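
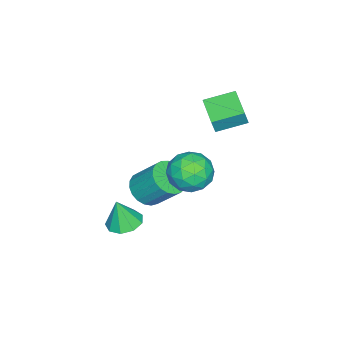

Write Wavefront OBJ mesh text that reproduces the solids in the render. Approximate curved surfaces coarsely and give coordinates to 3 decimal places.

v 0.8 -3.722 -3.426
v 1.457 -3.151 -3.958
v 1.516 -1.866 -2.506
v 0.86 -2.438 -1.974
v 1.083 -2.994 -4.082
v 1.142 -1.709 -2.63
v 0.66 -2.963 -4.092
v 0.719 -1.678 -2.64
v 0.261 -3.063 -3.987
v 0.321 -1.778 -2.535
v -0.044 -3.277 -3.785
v 0.015 -1.992 -2.333
v -0.204 -3.568 -3.521
v -0.144 -2.283 -2.069
v -0.189 -3.886 -3.241
v -0.13 -2.601 -1.788
v -0.004 -4.175 -2.992
v 0.056 -2.891 -1.54
v 0.32 -4.387 -2.819
v 0.38 -3.102 -1.366
v 0.728 -4.483 -2.75
v 0.787 -3.198 -1.298
v 1.147 -4.448 -2.799
v 1.207 -3.163 -1.346
v 1.507 -4.287 -2.956
v 1.567 -3.002 -1.503
v 1.745 -4.029 -3.194
v 1.805 -2.744 -1.742
v 1.819 -3.718 -3.472
v 1.879 -2.433 -2.02
v 1.717 -3.407 -3.743
v 1.777 -2.122 -2.29
v 3.454 -3.606 -3.674
v 4.358 -3.356 -3.736
v 3.646 -3.914 -2.106
v 3.997 -2.844 -3.591
v 3.382 -2.688 -3.485
v 2.801 -2.962 -3.468
v 2.525 -3.537 -3.547
v 2.683 -4.145 -3.685
v 3.202 -4.5 -3.819
v 3.839 -4.437 -3.885
v 4.295 -3.985 -3.852
v 4.201 0.868 2.704
v 5.054 0.184 2.296
v 2.946 -0.064 1.644
v 3.799 -0.748 1.236
v 3.465 -0.835 2.351
v 4.24 -0.258 3.006
v 3.76 0.378 0.934
v 4.535 0.955 1.589
v 4.781 -0.119 1.202
v 4.599 -0.868 2.078
v 3.401 0.988 1.862
v 3.219 0.239 2.738
v 4.737 0.608 2.593
v 3.263 -0.488 1.347
v 3.066 -0.539 2.003
v 3.567 -0.941 1.763
v 4.259 0.348 3.01
v 4.761 -0.054 2.77
v 3.826 -0.653 2.803
v 3.239 0.174 1.17
v 3.741 -0.228 0.93
v 4.433 1.061 2.177
v 4.934 0.659 1.937
v 4.174 0.773 1.137
v 5.079 0.028 1.71
v 4.341 -0.52 1.087
v 4.318 0.142 0.91
v 4.774 0.481 1.295
v 4.971 -0.413 2.225
v 4.234 -0.961 1.602
v 4.037 -1.011 2.257
v 4.493 -0.673 2.642
v 4.811 -0.591 1.582
v 3.766 1.081 2.338
v 3.029 0.533 1.715
v 3.507 0.793 1.298
v 3.963 1.131 1.683
v 3.659 0.64 2.853
v 2.921 0.092 2.23
v 3.226 -0.361 2.645
v 3.682 -0.022 3.03
v 3.189 0.711 2.358
v -0.628 -1.203 2.438
v -0.3 -1.273 3.358
v -1.545 0.076 2.861
v -1.217 0.006 3.782
v 0.597 -0.206 2.078
v 0.925 -0.276 2.999
v -0.32 1.073 2.502
v 0.008 1.003 3.422
f 2 1 5
f 2 5 3
f 3 5 6
f 3 6 4
f 5 1 7
f 5 7 6
f 6 7 8
f 6 8 4
f 7 1 9
f 7 9 8
f 8 9 10
f 8 10 4
f 9 1 11
f 9 11 10
f 10 11 12
f 10 12 4
f 11 1 13
f 11 13 12
f 12 13 14
f 12 14 4
f 13 1 15
f 13 15 14
f 14 15 16
f 14 16 4
f 15 1 17
f 15 17 16
f 16 17 18
f 16 18 4
f 17 1 19
f 17 19 18
f 18 19 20
f 18 20 4
f 19 1 21
f 19 21 20
f 20 21 22
f 20 22 4
f 21 1 23
f 21 23 22
f 22 23 24
f 22 24 4
f 23 1 25
f 23 25 24
f 24 25 26
f 24 26 4
f 25 1 27
f 25 27 26
f 26 27 28
f 26 28 4
f 27 1 29
f 27 29 28
f 28 29 30
f 28 30 4
f 29 1 31
f 29 31 30
f 30 31 32
f 30 32 4
f 31 1 2
f 31 2 32
f 32 2 3
f 32 3 4
f 34 33 36
f 34 36 35
f 36 33 37
f 36 37 35
f 37 33 38
f 37 38 35
f 38 33 39
f 38 39 35
f 39 33 40
f 39 40 35
f 40 33 41
f 40 41 35
f 41 33 42
f 41 42 35
f 42 33 43
f 42 43 35
f 43 33 34
f 43 34 35
f 44 81 60
f 81 55 84
f 60 84 49
f 81 84 60
f 44 60 56
f 60 49 61
f 56 61 45
f 60 61 56
f 44 56 65
f 56 45 66
f 65 66 51
f 56 66 65
f 44 65 77
f 65 51 80
f 77 80 54
f 65 80 77
f 44 77 81
f 77 54 85
f 81 85 55
f 77 85 81
f 45 61 72
f 61 49 75
f 72 75 53
f 61 75 72
f 49 84 62
f 84 55 83
f 62 83 48
f 84 83 62
f 55 85 82
f 85 54 78
f 82 78 46
f 85 78 82
f 54 80 79
f 80 51 67
f 79 67 50
f 80 67 79
f 51 66 71
f 66 45 68
f 71 68 52
f 66 68 71
f 47 73 59
f 73 53 74
f 59 74 48
f 73 74 59
f 47 59 57
f 59 48 58
f 57 58 46
f 59 58 57
f 47 57 64
f 57 46 63
f 64 63 50
f 57 63 64
f 47 64 69
f 64 50 70
f 69 70 52
f 64 70 69
f 47 69 73
f 69 52 76
f 73 76 53
f 69 76 73
f 48 74 62
f 74 53 75
f 62 75 49
f 74 75 62
f 46 58 82
f 58 48 83
f 82 83 55
f 58 83 82
f 50 63 79
f 63 46 78
f 79 78 54
f 63 78 79
f 52 70 71
f 70 50 67
f 71 67 51
f 70 67 71
f 53 76 72
f 76 52 68
f 72 68 45
f 76 68 72
f 87 89 86
f 90 87 86
f 86 89 88
f 88 90 86
f 87 93 89
f 91 87 90
f 91 93 87
f 89 93 88
f 92 90 88
f 88 93 92
f 92 91 90
f 93 91 92



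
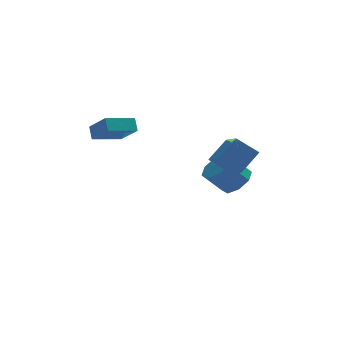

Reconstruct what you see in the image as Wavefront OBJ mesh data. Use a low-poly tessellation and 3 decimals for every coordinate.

v 2.245 -3.178 2.311
v 2.556 -4.707 3.103
v 1.135 -2.944 3.198
v 1.446 -4.473 3.991
v 3.194 -2.467 3.309
v 3.505 -3.996 4.102
v 2.084 -2.233 4.197
v 2.395 -3.762 4.989
v -3.623 0.417 3.871
v -3.721 0.982 4.526
v -4.415 1.556 2.772
v -4.512 2.121 3.426
v -2.088 1.119 3.494
v -2.185 1.684 4.148
v -2.879 2.258 2.394
v -2.977 2.823 3.049
v 3.192 2.191 -0.937
v 3.969 2.118 -0.25
v 2.885 2.016 0.964
v 2.108 2.089 0.277
v 3.749 2.871 -0.382
v 2.666 2.769 0.832
v 3.203 3.226 -0.84
v 2.12 3.124 0.374
v 2.65 2.975 -1.354
v 1.567 2.873 -0.14
v 2.415 2.264 -1.624
v 1.331 2.162 -0.41
v 2.634 1.511 -1.492
v 1.551 1.409 -0.278
v 3.18 1.156 -1.034
v 2.097 1.054 0.18
v 3.733 1.407 -0.52
v 2.65 1.305 0.694
f 2 4 1
f 5 2 1
f 1 4 3
f 3 5 1
f 2 8 4
f 6 2 5
f 6 8 2
f 4 8 3
f 7 5 3
f 3 8 7
f 7 6 5
f 8 6 7
f 10 12 9
f 13 10 9
f 9 12 11
f 11 13 9
f 10 16 12
f 14 10 13
f 14 16 10
f 12 16 11
f 15 13 11
f 11 16 15
f 15 14 13
f 16 14 15
f 18 17 21
f 18 21 19
f 19 21 22
f 19 22 20
f 21 17 23
f 21 23 22
f 22 23 24
f 22 24 20
f 23 17 25
f 23 25 24
f 24 25 26
f 24 26 20
f 25 17 27
f 25 27 26
f 26 27 28
f 26 28 20
f 27 17 29
f 27 29 28
f 28 29 30
f 28 30 20
f 29 17 31
f 29 31 30
f 30 31 32
f 30 32 20
f 31 17 33
f 31 33 32
f 32 33 34
f 32 34 20
f 33 17 18
f 33 18 34
f 34 18 19
f 34 19 20



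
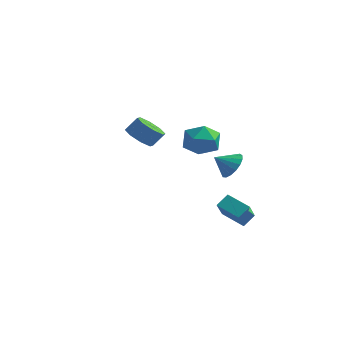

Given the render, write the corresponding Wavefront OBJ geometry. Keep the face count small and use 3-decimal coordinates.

v 3.002 1.967 0.293
v 3.519 1.191 -0.066
v 2.318 1.173 1.027
v 3.771 1.329 0.317
v 3.846 1.613 0.695
v 3.728 1.978 0.981
v 3.443 2.341 1.109
v 3.058 2.619 1.05
v 2.659 2.747 0.818
v 2.339 2.696 0.465
v 2.171 2.479 0.073
v 2.193 2.144 -0.268
v 2.401 1.769 -0.481
v 2.746 1.44 -0.517
v 3.15 1.231 -0.367
v -3.665 1.632 1.001
v -2.706 1.504 0.567
v -2.216 2.06 1.486
v -3.175 2.188 1.919
v -3.06 2.196 0.337
v -2.571 2.752 1.256
v -3.769 2.558 0.496
v -3.279 3.114 1.415
v -4.416 2.378 0.95
v -3.927 2.934 1.869
v -4.624 1.76 1.434
v -4.134 2.316 2.353
v -4.269 1.068 1.664
v -3.78 1.624 2.583
v -3.561 0.706 1.505
v -3.071 1.262 2.424
v -2.913 0.886 1.051
v -2.424 1.442 1.97
v 2.177 1.627 -2.989
v 2.39 2.393 -2.334
v 1.586 2.92 -4.309
v 1.799 3.686 -3.653
v 3.701 1.714 -3.587
v 3.914 2.48 -2.931
v 3.11 3.007 -4.906
v 3.323 3.773 -4.251
v 2.641 -1.591 3.316
v 3.149 -1.051 4.271
v 4.311 -2.549 2.969
v 4.819 -2.009 3.924
v 3.945 -2.829 4.087
v 2.913 -2.237 4.301
v 4.547 -1.363 2.939
v 3.515 -0.771 3.153
v 4.327 -0.911 4.038
v 3.955 -1.817 4.748
v 3.505 -1.783 2.492
v 3.133 -2.689 3.202
f 2 1 4
f 2 4 3
f 4 1 5
f 4 5 3
f 5 1 6
f 5 6 3
f 6 1 7
f 6 7 3
f 7 1 8
f 7 8 3
f 8 1 9
f 8 9 3
f 9 1 10
f 9 10 3
f 10 1 11
f 10 11 3
f 11 1 12
f 11 12 3
f 12 1 13
f 12 13 3
f 13 1 14
f 13 14 3
f 14 1 15
f 14 15 3
f 15 1 2
f 15 2 3
f 17 16 20
f 17 20 18
f 18 20 21
f 18 21 19
f 20 16 22
f 20 22 21
f 21 22 23
f 21 23 19
f 22 16 24
f 22 24 23
f 23 24 25
f 23 25 19
f 24 16 26
f 24 26 25
f 25 26 27
f 25 27 19
f 26 16 28
f 26 28 27
f 27 28 29
f 27 29 19
f 28 16 30
f 28 30 29
f 29 30 31
f 29 31 19
f 30 16 32
f 30 32 31
f 31 32 33
f 31 33 19
f 32 16 17
f 32 17 33
f 33 17 18
f 33 18 19
f 35 37 34
f 38 35 34
f 34 37 36
f 36 38 34
f 35 41 37
f 39 35 38
f 39 41 35
f 37 41 36
f 40 38 36
f 36 41 40
f 40 39 38
f 41 39 40
f 42 53 47
f 42 47 43
f 42 43 49
f 42 49 52
f 42 52 53
f 43 47 51
f 47 53 46
f 53 52 44
f 52 49 48
f 49 43 50
f 45 51 46
f 45 46 44
f 45 44 48
f 45 48 50
f 45 50 51
f 46 51 47
f 44 46 53
f 48 44 52
f 50 48 49
f 51 50 43



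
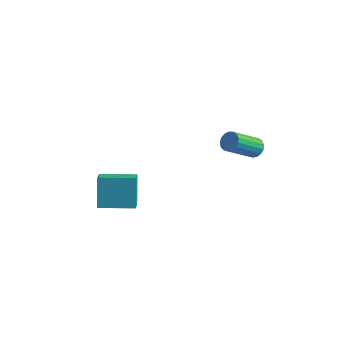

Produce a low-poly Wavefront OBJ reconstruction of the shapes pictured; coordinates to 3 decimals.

v -0.923 -4.503 -3.163
v -1.445 -3.743 -1.365
v -1.533 -3.552 -3.742
v -2.054 -2.791 -1.945
v 0.854 -3.349 -3.135
v 0.333 -2.588 -1.338
v 0.245 -2.397 -3.715
v -0.277 -1.637 -1.917
v 3.557 4.391 -1.765
v 4.181 4.102 -1.816
v 3.527 2.46 -0.506
v 2.903 2.749 -0.455
v 4.208 4.301 -1.554
v 3.554 2.658 -0.244
v 4.085 4.52 -1.34
v 3.431 2.878 -0.03
v 3.841 4.71 -1.223
v 3.187 3.068 0.087
v 3.532 4.827 -1.231
v 2.878 3.185 0.079
v 3.229 4.844 -1.361
v 2.575 3.202 -0.051
v 3.001 4.757 -1.583
v 2.347 3.115 -0.273
v 2.9 4.587 -1.848
v 2.246 2.945 -0.538
v 2.95 4.371 -2.093
v 2.296 2.729 -0.783
v 3.139 4.16 -2.263
v 2.485 2.518 -0.953
v 3.423 4.002 -2.319
v 2.769 2.36 -1.009
v 3.739 3.933 -2.248
v 3.085 2.291 -0.938
v 4.012 3.969 -2.067
v 3.358 2.327 -0.757
f 2 4 1
f 5 2 1
f 1 4 3
f 3 5 1
f 2 8 4
f 6 2 5
f 6 8 2
f 4 8 3
f 7 5 3
f 3 8 7
f 7 6 5
f 8 6 7
f 10 9 13
f 10 13 11
f 11 13 14
f 11 14 12
f 13 9 15
f 13 15 14
f 14 15 16
f 14 16 12
f 15 9 17
f 15 17 16
f 16 17 18
f 16 18 12
f 17 9 19
f 17 19 18
f 18 19 20
f 18 20 12
f 19 9 21
f 19 21 20
f 20 21 22
f 20 22 12
f 21 9 23
f 21 23 22
f 22 23 24
f 22 24 12
f 23 9 25
f 23 25 24
f 24 25 26
f 24 26 12
f 25 9 27
f 25 27 26
f 26 27 28
f 26 28 12
f 27 9 29
f 27 29 28
f 28 29 30
f 28 30 12
f 29 9 31
f 29 31 30
f 30 31 32
f 30 32 12
f 31 9 33
f 31 33 32
f 32 33 34
f 32 34 12
f 33 9 35
f 33 35 34
f 34 35 36
f 34 36 12
f 35 9 10
f 35 10 36
f 36 10 11
f 36 11 12



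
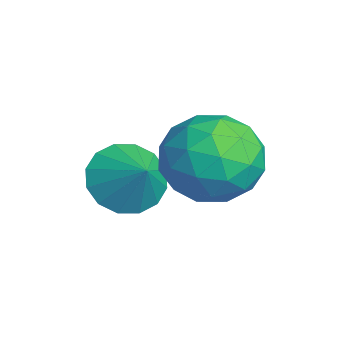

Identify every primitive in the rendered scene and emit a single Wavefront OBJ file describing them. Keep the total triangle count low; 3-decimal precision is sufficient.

v -3.518 1.62 0.915
v -3.162 2.112 0.365
v -2.762 1.82 1.585
v -3.423 2.364 0.585
v -3.71 2.417 0.893
v -3.945 2.256 1.208
v -4.066 1.925 1.444
v -4.041 1.512 1.538
v -3.875 1.128 1.466
v -3.614 0.876 1.246
v -3.327 0.823 0.937
v -3.092 0.984 0.623
v -2.971 1.315 0.387
v -2.996 1.728 0.292
v -1.694 3.46 1.529
v -1.192 2.846 2.185
v -3.148 2.854 2.075
v -2.646 2.24 2.731
v -2.65 3.259 2.88
v -1.751 3.634 2.543
v -2.589 2.066 1.717
v -1.69 2.441 1.38
v -1.744 1.984 2.302
v -1.782 2.722 3.021
v -2.558 2.978 1.239
v -2.596 3.716 1.958
v -1.315 3.206 1.809
v -3.025 2.494 2.451
v -3.027 3.093 2.538
v -2.731 2.732 2.924
v -1.644 3.67 2.019
v -1.349 3.308 2.405
v -2.206 3.551 2.814
v -2.991 2.392 1.855
v -2.696 2.03 2.241
v -1.609 2.968 1.336
v -1.313 2.607 1.722
v -2.134 2.149 1.446
v -1.345 2.339 2.264
v -2.199 1.982 2.585
v -2.166 1.88 1.988
v -1.638 2.101 1.79
v -1.367 2.772 2.686
v -2.221 2.416 3.007
v -2.224 3.015 3.095
v -1.696 3.235 2.896
v -1.692 2.266 2.755
v -2.119 3.284 1.253
v -2.973 2.928 1.574
v -2.644 2.465 1.364
v -2.116 2.685 1.165
v -2.141 3.718 1.675
v -2.995 3.361 1.996
v -2.702 3.599 2.47
v -2.174 3.82 2.272
v -2.648 3.434 1.505
f 2 1 4
f 2 4 3
f 4 1 5
f 4 5 3
f 5 1 6
f 5 6 3
f 6 1 7
f 6 7 3
f 7 1 8
f 7 8 3
f 8 1 9
f 8 9 3
f 9 1 10
f 9 10 3
f 10 1 11
f 10 11 3
f 11 1 12
f 11 12 3
f 12 1 13
f 12 13 3
f 13 1 14
f 13 14 3
f 14 1 2
f 14 2 3
f 15 52 31
f 52 26 55
f 31 55 20
f 52 55 31
f 15 31 27
f 31 20 32
f 27 32 16
f 31 32 27
f 15 27 36
f 27 16 37
f 36 37 22
f 27 37 36
f 15 36 48
f 36 22 51
f 48 51 25
f 36 51 48
f 15 48 52
f 48 25 56
f 52 56 26
f 48 56 52
f 16 32 43
f 32 20 46
f 43 46 24
f 32 46 43
f 20 55 33
f 55 26 54
f 33 54 19
f 55 54 33
f 26 56 53
f 56 25 49
f 53 49 17
f 56 49 53
f 25 51 50
f 51 22 38
f 50 38 21
f 51 38 50
f 22 37 42
f 37 16 39
f 42 39 23
f 37 39 42
f 18 44 30
f 44 24 45
f 30 45 19
f 44 45 30
f 18 30 28
f 30 19 29
f 28 29 17
f 30 29 28
f 18 28 35
f 28 17 34
f 35 34 21
f 28 34 35
f 18 35 40
f 35 21 41
f 40 41 23
f 35 41 40
f 18 40 44
f 40 23 47
f 44 47 24
f 40 47 44
f 19 45 33
f 45 24 46
f 33 46 20
f 45 46 33
f 17 29 53
f 29 19 54
f 53 54 26
f 29 54 53
f 21 34 50
f 34 17 49
f 50 49 25
f 34 49 50
f 23 41 42
f 41 21 38
f 42 38 22
f 41 38 42
f 24 47 43
f 47 23 39
f 43 39 16
f 47 39 43



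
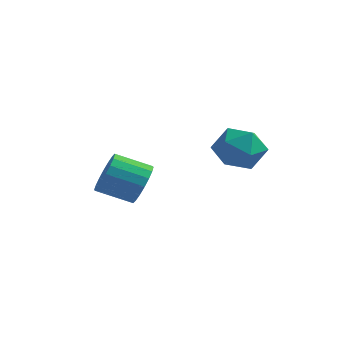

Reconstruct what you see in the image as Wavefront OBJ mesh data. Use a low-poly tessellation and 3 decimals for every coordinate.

v -3.086 2.55 -2.239
v -2.561 2.105 -1.723
v -3.649 1.465 -1.166
v -4.174 1.91 -1.681
v -2.638 2.417 -1.516
v -3.727 1.778 -0.959
v -2.804 2.756 -1.452
v -3.893 2.117 -0.895
v -3.026 3.054 -1.544
v -4.115 2.415 -0.987
v -3.26 3.252 -1.774
v -4.349 2.613 -1.217
v -3.459 3.311 -2.095
v -4.548 2.672 -1.538
v -3.584 3.219 -2.445
v -4.673 2.58 -1.888
v -3.611 2.995 -2.754
v -4.699 2.355 -2.197
v -3.533 2.682 -2.961
v -4.622 2.043 -2.404
v -3.367 2.343 -3.025
v -4.456 1.704 -2.468
v -3.145 2.045 -2.933
v -4.234 1.406 -2.376
v -2.911 1.847 -2.703
v -4 1.208 -2.146
v -2.712 1.788 -2.382
v -3.801 1.149 -1.825
v -2.587 1.88 -2.032
v -3.676 1.241 -1.475
v 0.029 4.454 0.109
v 0.788 4.054 -0.381
v -0.908 3.246 -0.359
v -0.149 2.846 -0.849
v -0.145 2.864 0.139
v 0.435 3.611 0.428
v -0.555 3.689 -1.168
v 0.025 4.436 -0.879
v 0.428 3.582 -1.171
v 0.681 3.072 -0.363
v -0.801 4.228 -0.377
v -0.548 3.718 0.431
f 2 1 5
f 2 5 3
f 3 5 6
f 3 6 4
f 5 1 7
f 5 7 6
f 6 7 8
f 6 8 4
f 7 1 9
f 7 9 8
f 8 9 10
f 8 10 4
f 9 1 11
f 9 11 10
f 10 11 12
f 10 12 4
f 11 1 13
f 11 13 12
f 12 13 14
f 12 14 4
f 13 1 15
f 13 15 14
f 14 15 16
f 14 16 4
f 15 1 17
f 15 17 16
f 16 17 18
f 16 18 4
f 17 1 19
f 17 19 18
f 18 19 20
f 18 20 4
f 19 1 21
f 19 21 20
f 20 21 22
f 20 22 4
f 21 1 23
f 21 23 22
f 22 23 24
f 22 24 4
f 23 1 25
f 23 25 24
f 24 25 26
f 24 26 4
f 25 1 27
f 25 27 26
f 26 27 28
f 26 28 4
f 27 1 29
f 27 29 28
f 28 29 30
f 28 30 4
f 29 1 2
f 29 2 30
f 30 2 3
f 30 3 4
f 31 42 36
f 31 36 32
f 31 32 38
f 31 38 41
f 31 41 42
f 32 36 40
f 36 42 35
f 42 41 33
f 41 38 37
f 38 32 39
f 34 40 35
f 34 35 33
f 34 33 37
f 34 37 39
f 34 39 40
f 35 40 36
f 33 35 42
f 37 33 41
f 39 37 38
f 40 39 32



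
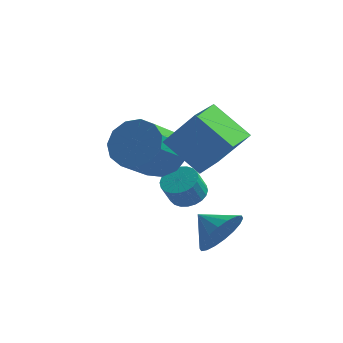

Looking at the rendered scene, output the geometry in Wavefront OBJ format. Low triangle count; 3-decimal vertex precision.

v 2.218 -3.672 -0.582
v 2.785 -3.188 0.099
v 1.262 -3.208 -0.118
v 2.763 -2.894 -0.24
v 2.633 -2.754 -0.646
v 2.421 -2.796 -1.041
v 2.169 -3.011 -1.344
v 1.927 -3.357 -1.497
v 1.742 -3.766 -1.468
v 1.651 -4.156 -1.264
v 1.673 -4.451 -0.925
v 1.803 -4.591 -0.518
v 2.015 -4.549 -0.124
v 2.267 -4.334 0.18
v 2.509 -3.987 0.332
v 2.694 -3.578 0.304
v -0.203 -2.416 2.755
v 0.914 -2.348 4.241
v 0.056 -0.951 2.494
v 1.173 -0.884 3.98
v 1.227 -2.856 1.7
v 2.344 -2.789 3.186
v 1.486 -1.392 1.439
v 2.603 -1.324 2.925
v -0.901 -0.372 0.832
v -0.33 0.123 1.603
v -0.829 -1.292 2.88
v -1.399 -1.788 2.108
v -0.894 0.35 1.635
v -1.393 -1.065 2.911
v -1.46 0.347 1.411
v -1.958 -1.068 2.688
v -1.848 0.116 1.003
v -2.347 -1.299 2.28
v -1.936 -0.27 0.541
v -2.434 -1.685 1.818
v -1.695 -0.689 0.171
v -2.193 -2.104 1.448
v -1.202 -1.007 0.011
v -1.7 -2.422 1.288
v -0.613 -1.124 0.111
v -1.111 -2.539 1.388
v -0.116 -1.002 0.44
v -0.614 -2.417 1.717
v 0.132 -0.681 0.893
v -0.366 -2.096 2.17
v 0.052 -0.261 1.327
v -0.446 -1.676 2.604
v 0.111 -0.249 -1.187
v 0.8 -0.154 -0.964
v 0.557 -0.536 -0.05
v -0.131 -0.631 -0.273
v 0.683 0.095 -0.891
v 0.44 -0.287 0.023
v 0.479 0.292 -0.863
v 0.236 -0.09 0.051
v 0.219 0.406 -0.885
v -0.024 0.025 0.03
v -0.057 0.421 -0.952
v -0.3 0.039 -0.038
v -0.308 0.334 -1.055
v -0.551 -0.048 -0.141
v -0.495 0.158 -1.178
v -0.738 -0.224 -0.264
v -0.589 -0.08 -1.303
v -0.832 -0.462 -0.389
v -0.577 -0.344 -1.41
v -0.82 -0.726 -0.496
v -0.46 -0.593 -1.483
v -0.703 -0.975 -0.569
v -0.256 -0.79 -1.511
v -0.499 -1.172 -0.597
v 0.004 -0.905 -1.49
v -0.239 -1.286 -0.575
v 0.28 -0.919 -1.422
v 0.037 -1.301 -0.508
v 0.531 -0.832 -1.319
v 0.288 -1.214 -0.405
v 0.718 -0.656 -1.196
v 0.475 -1.038 -0.282
v 0.812 -0.418 -1.071
v 0.569 -0.8 -0.157
f 2 1 4
f 2 4 3
f 4 1 5
f 4 5 3
f 5 1 6
f 5 6 3
f 6 1 7
f 6 7 3
f 7 1 8
f 7 8 3
f 8 1 9
f 8 9 3
f 9 1 10
f 9 10 3
f 10 1 11
f 10 11 3
f 11 1 12
f 11 12 3
f 12 1 13
f 12 13 3
f 13 1 14
f 13 14 3
f 14 1 15
f 14 15 3
f 15 1 16
f 15 16 3
f 16 1 2
f 16 2 3
f 18 20 17
f 21 18 17
f 17 20 19
f 19 21 17
f 18 24 20
f 22 18 21
f 22 24 18
f 20 24 19
f 23 21 19
f 19 24 23
f 23 22 21
f 24 22 23
f 26 25 29
f 26 29 27
f 27 29 30
f 27 30 28
f 29 25 31
f 29 31 30
f 30 31 32
f 30 32 28
f 31 25 33
f 31 33 32
f 32 33 34
f 32 34 28
f 33 25 35
f 33 35 34
f 34 35 36
f 34 36 28
f 35 25 37
f 35 37 36
f 36 37 38
f 36 38 28
f 37 25 39
f 37 39 38
f 38 39 40
f 38 40 28
f 39 25 41
f 39 41 40
f 40 41 42
f 40 42 28
f 41 25 43
f 41 43 42
f 42 43 44
f 42 44 28
f 43 25 45
f 43 45 44
f 44 45 46
f 44 46 28
f 45 25 47
f 45 47 46
f 46 47 48
f 46 48 28
f 47 25 26
f 47 26 48
f 48 26 27
f 48 27 28
f 50 49 53
f 50 53 51
f 51 53 54
f 51 54 52
f 53 49 55
f 53 55 54
f 54 55 56
f 54 56 52
f 55 49 57
f 55 57 56
f 56 57 58
f 56 58 52
f 57 49 59
f 57 59 58
f 58 59 60
f 58 60 52
f 59 49 61
f 59 61 60
f 60 61 62
f 60 62 52
f 61 49 63
f 61 63 62
f 62 63 64
f 62 64 52
f 63 49 65
f 63 65 64
f 64 65 66
f 64 66 52
f 65 49 67
f 65 67 66
f 66 67 68
f 66 68 52
f 67 49 69
f 67 69 68
f 68 69 70
f 68 70 52
f 69 49 71
f 69 71 70
f 70 71 72
f 70 72 52
f 71 49 73
f 71 73 72
f 72 73 74
f 72 74 52
f 73 49 75
f 73 75 74
f 74 75 76
f 74 76 52
f 75 49 77
f 75 77 76
f 76 77 78
f 76 78 52
f 77 49 79
f 77 79 78
f 78 79 80
f 78 80 52
f 79 49 81
f 79 81 80
f 80 81 82
f 80 82 52
f 81 49 50
f 81 50 82
f 82 50 51
f 82 51 52



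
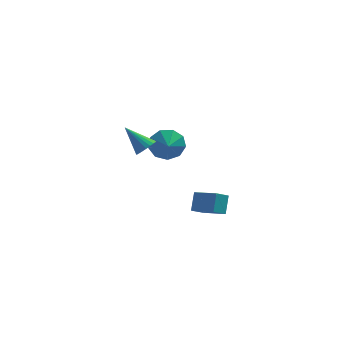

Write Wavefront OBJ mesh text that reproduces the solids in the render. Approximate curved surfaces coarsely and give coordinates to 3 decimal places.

v -2.182 3.802 0.465
v -1.491 3.572 -0.249
v -2.058 2.898 0.875
v -1.178 3.866 0.301
v -1.335 4.129 0.928
v -1.888 4.239 1.338
v -2.58 4.145 1.339
v -3.085 3.889 0.931
v -3.168 3.593 0.305
v -2.79 3.394 -0.246
v -2.127 3.386 -0.465
v -0.574 -3.498 0.303
v -0.455 -2.79 1.176
v 0.009 -2.995 -0.183
v 0.127 -2.288 0.69
v 0.553 -4.312 0.81
v 0.671 -3.605 1.683
v 1.135 -3.81 0.324
v 1.254 -3.102 1.197
v -3.109 1.317 1.725
v -2.621 1.357 2.182
v -4.251 1.883 2.895
v -2.613 1.611 2.067
v -2.691 1.813 1.893
v -2.842 1.93 1.689
v -3.038 1.941 1.492
v -3.247 1.844 1.335
v -3.432 1.656 1.246
v -3.561 1.409 1.239
v -3.612 1.146 1.317
v -3.576 0.913 1.465
v -3.459 0.75 1.658
v -3.282 0.684 1.863
v -3.075 0.728 2.044
v -2.873 0.874 2.169
v -2.713 1.097 2.219
f 2 1 4
f 2 4 3
f 4 1 5
f 4 5 3
f 5 1 6
f 5 6 3
f 6 1 7
f 6 7 3
f 7 1 8
f 7 8 3
f 8 1 9
f 8 9 3
f 9 1 10
f 9 10 3
f 10 1 11
f 10 11 3
f 11 1 2
f 11 2 3
f 13 15 12
f 16 13 12
f 12 15 14
f 14 16 12
f 13 19 15
f 17 13 16
f 17 19 13
f 15 19 14
f 18 16 14
f 14 19 18
f 18 17 16
f 19 17 18
f 21 20 23
f 21 23 22
f 23 20 24
f 23 24 22
f 24 20 25
f 24 25 22
f 25 20 26
f 25 26 22
f 26 20 27
f 26 27 22
f 27 20 28
f 27 28 22
f 28 20 29
f 28 29 22
f 29 20 30
f 29 30 22
f 30 20 31
f 30 31 22
f 31 20 32
f 31 32 22
f 32 20 33
f 32 33 22
f 33 20 34
f 33 34 22
f 34 20 35
f 34 35 22
f 35 20 36
f 35 36 22
f 36 20 21
f 36 21 22



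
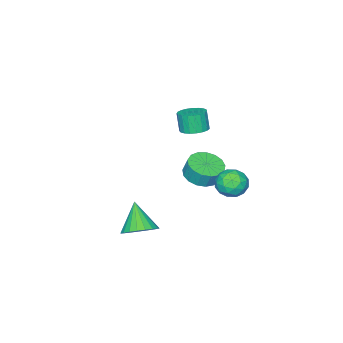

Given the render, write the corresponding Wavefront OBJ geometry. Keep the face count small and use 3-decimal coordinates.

v 3.728 2.9 -3.579
v 4.637 2.991 -3.082
v 3.032 1.9 -2.121
v 4.424 3.341 -2.944
v 4.09 3.615 -2.916
v 3.694 3.765 -3.002
v 3.303 3.765 -3.188
v 2.986 3.616 -3.442
v 2.798 3.343 -3.719
v 2.77 2.994 -3.972
v 2.908 2.628 -4.157
v 3.187 2.309 -4.242
v 3.561 2.093 -4.213
v 3.963 2.016 -4.074
v 4.324 2.092 -3.849
v 4.583 2.308 -3.577
v 4.693 2.626 -3.306
v -1.328 2.331 1.541
v -0.514 2.332 1.641
v -0.658 2.01 2.819
v -1.472 2.009 2.719
v -0.595 2.654 1.719
v -0.739 2.331 2.897
v -0.803 2.92 1.766
v -0.947 2.597 2.944
v -1.102 3.084 1.774
v -1.246 2.762 2.953
v -1.44 3.118 1.742
v -1.584 2.796 2.921
v -1.758 3.016 1.676
v -1.902 2.694 2.854
v -2.002 2.796 1.585
v -2.146 2.473 2.764
v -2.13 2.495 1.488
v -2.274 2.173 2.666
v -2.118 2.166 1.399
v -2.263 1.844 2.577
v -1.971 1.865 1.335
v -2.115 1.543 2.513
v -1.712 1.645 1.306
v -1.856 1.323 2.485
v -1.386 1.544 1.318
v -1.53 1.222 2.497
v -1.051 1.579 1.369
v -1.195 1.256 2.547
v -0.763 1.744 1.449
v -0.907 1.421 2.627
v -0.573 2.01 1.545
v -0.718 1.688 2.724
v -3.183 1.258 -3.598
v -2.562 0.417 -3.288
v -2.577 0.782 -2.271
v -3.197 1.622 -2.582
v -2.217 0.786 -3.415
v -2.231 1.151 -2.399
v -2.093 1.264 -3.585
v -2.107 1.629 -2.569
v -2.218 1.74 -3.758
v -2.233 2.105 -2.741
v -2.565 2.105 -3.894
v -2.579 2.47 -2.877
v -3.053 2.277 -3.962
v -3.067 2.642 -2.946
v -3.571 2.214 -3.947
v -3.585 2.579 -2.931
v -4 1.933 -3.852
v -4.014 2.298 -2.836
v -4.241 1.497 -3.699
v -4.256 1.862 -2.683
v -4.241 1.006 -3.523
v -4.255 1.371 -2.507
v -3.998 0.572 -3.364
v -4.012 0.937 -2.347
v -3.568 0.296 -3.258
v -3.582 0.661 -2.242
v -3.05 0.24 -3.231
v -3.064 0.605 -2.215
v -3.818 4.111 -3.01
v -2.882 4.309 -2.685
v -3.278 2.751 -3.735
v -2.342 2.949 -3.41
v -3.06 2.687 -2.751
v -3.394 3.528 -2.303
v -2.766 3.532 -4.117
v -3.1 4.373 -3.669
v -2.233 3.952 -3.37
v -2.414 3.429 -2.526
v -3.746 3.631 -3.894
v -3.927 3.108 -3.05
v -3.397 4.329 -2.784
v -2.763 2.731 -3.636
v -3.185 2.576 -3.249
v -2.635 2.693 -3.058
v -3.698 3.87 -2.559
v -3.148 3.987 -2.368
v -3.253 3.033 -2.407
v -3.012 3.073 -4.052
v -2.462 3.19 -3.861
v -3.525 4.367 -3.362
v -2.975 4.484 -3.171
v -2.907 4.027 -4.013
v -2.466 4.236 -2.996
v -2.148 3.436 -3.422
v -2.397 3.779 -3.837
v -2.593 4.273 -3.574
v -2.573 3.929 -2.499
v -2.255 3.129 -2.926
v -2.677 2.975 -2.538
v -2.873 3.469 -2.274
v -2.191 3.719 -2.902
v -3.905 3.931 -3.494
v -3.587 3.131 -3.921
v -3.287 3.591 -4.146
v -3.483 4.085 -3.882
v -4.012 3.624 -2.998
v -3.694 2.824 -3.424
v -3.567 2.787 -2.846
v -3.763 3.281 -2.583
v -3.969 3.341 -3.518
f 2 1 4
f 2 4 3
f 4 1 5
f 4 5 3
f 5 1 6
f 5 6 3
f 6 1 7
f 6 7 3
f 7 1 8
f 7 8 3
f 8 1 9
f 8 9 3
f 9 1 10
f 9 10 3
f 10 1 11
f 10 11 3
f 11 1 12
f 11 12 3
f 12 1 13
f 12 13 3
f 13 1 14
f 13 14 3
f 14 1 15
f 14 15 3
f 15 1 16
f 15 16 3
f 16 1 17
f 16 17 3
f 17 1 2
f 17 2 3
f 19 18 22
f 19 22 20
f 20 22 23
f 20 23 21
f 22 18 24
f 22 24 23
f 23 24 25
f 23 25 21
f 24 18 26
f 24 26 25
f 25 26 27
f 25 27 21
f 26 18 28
f 26 28 27
f 27 28 29
f 27 29 21
f 28 18 30
f 28 30 29
f 29 30 31
f 29 31 21
f 30 18 32
f 30 32 31
f 31 32 33
f 31 33 21
f 32 18 34
f 32 34 33
f 33 34 35
f 33 35 21
f 34 18 36
f 34 36 35
f 35 36 37
f 35 37 21
f 36 18 38
f 36 38 37
f 37 38 39
f 37 39 21
f 38 18 40
f 38 40 39
f 39 40 41
f 39 41 21
f 40 18 42
f 40 42 41
f 41 42 43
f 41 43 21
f 42 18 44
f 42 44 43
f 43 44 45
f 43 45 21
f 44 18 46
f 44 46 45
f 45 46 47
f 45 47 21
f 46 18 48
f 46 48 47
f 47 48 49
f 47 49 21
f 48 18 19
f 48 19 49
f 49 19 20
f 49 20 21
f 51 50 54
f 51 54 52
f 52 54 55
f 52 55 53
f 54 50 56
f 54 56 55
f 55 56 57
f 55 57 53
f 56 50 58
f 56 58 57
f 57 58 59
f 57 59 53
f 58 50 60
f 58 60 59
f 59 60 61
f 59 61 53
f 60 50 62
f 60 62 61
f 61 62 63
f 61 63 53
f 62 50 64
f 62 64 63
f 63 64 65
f 63 65 53
f 64 50 66
f 64 66 65
f 65 66 67
f 65 67 53
f 66 50 68
f 66 68 67
f 67 68 69
f 67 69 53
f 68 50 70
f 68 70 69
f 69 70 71
f 69 71 53
f 70 50 72
f 70 72 71
f 71 72 73
f 71 73 53
f 72 50 74
f 72 74 73
f 73 74 75
f 73 75 53
f 74 50 76
f 74 76 75
f 75 76 77
f 75 77 53
f 76 50 51
f 76 51 77
f 77 51 52
f 77 52 53
f 78 115 94
f 115 89 118
f 94 118 83
f 115 118 94
f 78 94 90
f 94 83 95
f 90 95 79
f 94 95 90
f 78 90 99
f 90 79 100
f 99 100 85
f 90 100 99
f 78 99 111
f 99 85 114
f 111 114 88
f 99 114 111
f 78 111 115
f 111 88 119
f 115 119 89
f 111 119 115
f 79 95 106
f 95 83 109
f 106 109 87
f 95 109 106
f 83 118 96
f 118 89 117
f 96 117 82
f 118 117 96
f 89 119 116
f 119 88 112
f 116 112 80
f 119 112 116
f 88 114 113
f 114 85 101
f 113 101 84
f 114 101 113
f 85 100 105
f 100 79 102
f 105 102 86
f 100 102 105
f 81 107 93
f 107 87 108
f 93 108 82
f 107 108 93
f 81 93 91
f 93 82 92
f 91 92 80
f 93 92 91
f 81 91 98
f 91 80 97
f 98 97 84
f 91 97 98
f 81 98 103
f 98 84 104
f 103 104 86
f 98 104 103
f 81 103 107
f 103 86 110
f 107 110 87
f 103 110 107
f 82 108 96
f 108 87 109
f 96 109 83
f 108 109 96
f 80 92 116
f 92 82 117
f 116 117 89
f 92 117 116
f 84 97 113
f 97 80 112
f 113 112 88
f 97 112 113
f 86 104 105
f 104 84 101
f 105 101 85
f 104 101 105
f 87 110 106
f 110 86 102
f 106 102 79
f 110 102 106



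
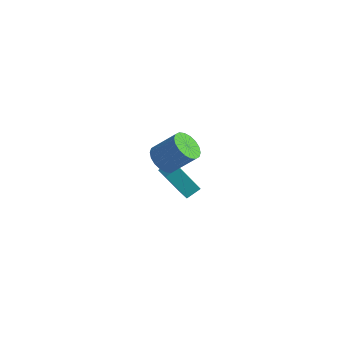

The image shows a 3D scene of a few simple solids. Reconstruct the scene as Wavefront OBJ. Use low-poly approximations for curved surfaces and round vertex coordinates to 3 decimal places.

v -2.564 2.929 -3.015
v -2.13 3.782 -2.495
v -1.236 3.279 -4.696
v -0.802 4.132 -4.175
v -1.198 1.728 -2.185
v -0.764 2.581 -1.664
v 0.13 2.078 -3.865
v 0.564 2.931 -3.345
v 1.178 -1.984 3.115
v 1.939 -1.899 2.397
v 3.224 -1.312 3.827
v 2.462 -1.396 4.545
v 1.747 -1.474 2.395
v 3.031 -0.887 3.825
v 1.442 -1.149 2.535
v 2.726 -0.562 3.966
v 1.085 -0.989 2.79
v 2.369 -0.402 4.221
v 0.746 -1.027 3.11
v 2.03 -0.44 4.541
v 0.492 -1.254 3.431
v 1.776 -0.667 4.861
v 0.375 -1.625 3.688
v 1.659 -1.038 5.119
v 0.416 -2.068 3.833
v 1.701 -1.481 5.263
v 0.609 -2.493 3.835
v 1.893 -1.906 5.265
v 0.914 -2.818 3.694
v 2.198 -2.231 5.125
v 1.271 -2.978 3.439
v 2.555 -2.391 4.87
v 1.61 -2.94 3.119
v 2.894 -2.353 4.55
v 1.864 -2.713 2.799
v 3.148 -2.126 4.229
v 1.981 -2.342 2.541
v 3.265 -1.755 3.972
f 2 4 1
f 5 2 1
f 1 4 3
f 3 5 1
f 2 8 4
f 6 2 5
f 6 8 2
f 4 8 3
f 7 5 3
f 3 8 7
f 7 6 5
f 8 6 7
f 10 9 13
f 10 13 11
f 11 13 14
f 11 14 12
f 13 9 15
f 13 15 14
f 14 15 16
f 14 16 12
f 15 9 17
f 15 17 16
f 16 17 18
f 16 18 12
f 17 9 19
f 17 19 18
f 18 19 20
f 18 20 12
f 19 9 21
f 19 21 20
f 20 21 22
f 20 22 12
f 21 9 23
f 21 23 22
f 22 23 24
f 22 24 12
f 23 9 25
f 23 25 24
f 24 25 26
f 24 26 12
f 25 9 27
f 25 27 26
f 26 27 28
f 26 28 12
f 27 9 29
f 27 29 28
f 28 29 30
f 28 30 12
f 29 9 31
f 29 31 30
f 30 31 32
f 30 32 12
f 31 9 33
f 31 33 32
f 32 33 34
f 32 34 12
f 33 9 35
f 33 35 34
f 34 35 36
f 34 36 12
f 35 9 37
f 35 37 36
f 36 37 38
f 36 38 12
f 37 9 10
f 37 10 38
f 38 10 11
f 38 11 12



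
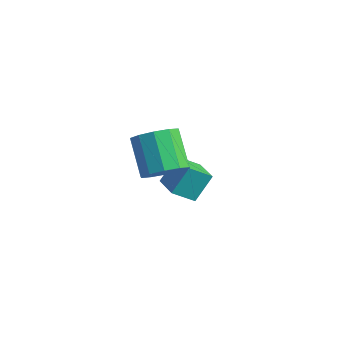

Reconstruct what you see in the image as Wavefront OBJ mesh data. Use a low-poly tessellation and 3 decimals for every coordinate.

v 1.705 2.187 -1.108
v 1.804 2.916 -0.237
v 2.153 2.839 -1.704
v 2.252 3.567 -0.833
v 2.628 1.773 -0.867
v 2.727 2.501 0.004
v 3.076 2.424 -1.463
v 3.175 3.153 -0.592
v 3.849 0.193 2.086
v 4.201 -0.217 2.689
v 3.224 0.337 3.637
v 2.871 0.747 3.034
v 4.423 0.231 2.656
v 3.446 0.785 3.604
v 4.425 0.664 2.405
v 3.448 1.218 3.353
v 4.207 0.917 2.032
v 3.23 1.471 2.98
v 3.852 0.894 1.68
v 2.875 1.448 2.628
v 3.496 0.603 1.483
v 2.519 1.157 2.431
v 3.274 0.155 1.516
v 2.297 0.709 2.464
v 3.272 -0.278 1.767
v 2.295 0.276 2.715
v 3.49 -0.531 2.14
v 2.513 0.023 3.088
v 3.845 -0.508 2.492
v 2.868 0.046 3.44
f 2 4 1
f 5 2 1
f 1 4 3
f 3 5 1
f 2 8 4
f 6 2 5
f 6 8 2
f 4 8 3
f 7 5 3
f 3 8 7
f 7 6 5
f 8 6 7
f 10 9 13
f 10 13 11
f 11 13 14
f 11 14 12
f 13 9 15
f 13 15 14
f 14 15 16
f 14 16 12
f 15 9 17
f 15 17 16
f 16 17 18
f 16 18 12
f 17 9 19
f 17 19 18
f 18 19 20
f 18 20 12
f 19 9 21
f 19 21 20
f 20 21 22
f 20 22 12
f 21 9 23
f 21 23 22
f 22 23 24
f 22 24 12
f 23 9 25
f 23 25 24
f 24 25 26
f 24 26 12
f 25 9 27
f 25 27 26
f 26 27 28
f 26 28 12
f 27 9 29
f 27 29 28
f 28 29 30
f 28 30 12
f 29 9 10
f 29 10 30
f 30 10 11
f 30 11 12



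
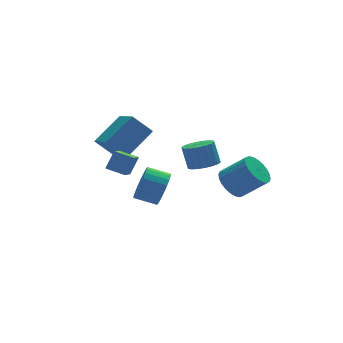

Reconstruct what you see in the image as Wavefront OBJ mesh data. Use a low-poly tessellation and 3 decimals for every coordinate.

v 0.827 2.913 -3.37
v 1.332 3.167 -2.474
v 0.278 3.781 -2.053
v -0.227 3.527 -2.95
v 1.425 3.491 -2.713
v 0.371 4.105 -2.293
v 1.427 3.727 -3.053
v 0.373 4.341 -2.633
v 1.338 3.839 -3.441
v 0.284 4.453 -3.021
v 1.171 3.811 -3.818
v 0.116 4.424 -3.398
v 0.951 3.645 -4.127
v -0.103 4.258 -3.707
v 0.713 3.368 -4.321
v -0.341 3.981 -3.901
v 0.492 3.022 -4.37
v -0.562 3.635 -3.95
v 0.322 2.659 -4.267
v -0.732 3.273 -3.846
v 0.229 2.335 -4.027
v -0.825 2.949 -3.607
v 0.227 2.099 -3.687
v -0.827 2.713 -3.267
v 0.316 1.987 -3.299
v -0.738 2.601 -2.879
v 0.484 2.016 -2.922
v -0.571 2.629 -2.502
v 0.703 2.182 -2.613
v -0.351 2.795 -2.193
v 0.941 2.459 -2.419
v -0.113 3.072 -1.999
v 1.162 2.805 -2.37
v 0.108 3.418 -1.95
v 1.923 0.282 -0.285
v 2.649 -0.112 -0.046
v 2.524 0.405 1.184
v 1.797 0.798 0.945
v 2.774 0.226 -0.175
v 2.649 0.742 1.055
v 2.73 0.575 -0.326
v 2.605 1.091 0.904
v 2.527 0.865 -0.469
v 2.401 1.382 0.761
v 2.203 1.041 -0.575
v 2.078 1.558 0.655
v 1.825 1.066 -0.624
v 1.7 1.583 0.606
v 1.465 0.935 -0.606
v 1.34 1.452 0.624
v 1.196 0.675 -0.524
v 1.071 1.192 0.706
v 1.071 0.338 -0.395
v 0.946 0.854 0.835
v 1.115 -0.011 -0.244
v 0.99 0.505 0.986
v 1.319 -0.302 -0.101
v 1.193 0.215 1.129
v 1.642 -0.478 0.005
v 1.517 0.039 1.235
v 2.02 -0.503 0.054
v 1.895 0.014 1.284
v 2.38 -0.372 0.036
v 2.255 0.145 1.266
v 3.373 0.152 -1.967
v 3.763 -0.4 -2.662
v 4.896 -1.105 -1.469
v 4.507 -0.552 -0.773
v 3.979 -0.09 -2.685
v 5.112 -0.795 -1.491
v 4.103 0.257 -2.598
v 5.236 -0.448 -1.404
v 4.116 0.588 -2.414
v 5.249 -0.117 -1.221
v 4.016 0.852 -2.163
v 5.149 0.148 -0.97
v 3.818 1.01 -1.882
v 4.951 0.306 -0.689
v 3.552 1.038 -1.614
v 4.685 0.333 -0.42
v 3.26 0.931 -1.399
v 4.393 0.226 -0.206
v 2.984 0.705 -1.271
v 4.117 0 -0.078
v 2.768 0.395 -1.249
v 3.901 -0.31 -0.055
v 2.644 0.048 -1.336
v 3.777 -0.657 -0.142
v 2.631 -0.283 -1.519
v 3.764 -0.988 -0.326
v 2.731 -0.548 -1.77
v 3.864 -1.252 -0.577
v 2.929 -0.706 -2.051
v 4.062 -1.41 -0.858
v 3.195 -0.733 -2.32
v 4.328 -1.438 -1.126
v 3.487 -0.626 -2.534
v 4.62 -1.331 -1.341
v -1.852 0.816 -0.345
v -2.514 -0.157 0.316
v -2.597 1.505 -0.078
v -3.259 0.532 0.583
v -1.281 1.068 0.597
v -1.943 0.095 1.258
v -2.026 1.757 0.864
v -2.688 0.784 1.525
v -1.53 2.009 0.153
v -2.436 2.514 1.167
v -1.551 3.711 -0.713
v -2.457 4.216 0.3
v 0.117 2.624 1.32
v -0.789 3.129 2.333
v 0.096 4.326 0.453
v -0.81 4.831 1.467
f 2 1 5
f 2 5 3
f 3 5 6
f 3 6 4
f 5 1 7
f 5 7 6
f 6 7 8
f 6 8 4
f 7 1 9
f 7 9 8
f 8 9 10
f 8 10 4
f 9 1 11
f 9 11 10
f 10 11 12
f 10 12 4
f 11 1 13
f 11 13 12
f 12 13 14
f 12 14 4
f 13 1 15
f 13 15 14
f 14 15 16
f 14 16 4
f 15 1 17
f 15 17 16
f 16 17 18
f 16 18 4
f 17 1 19
f 17 19 18
f 18 19 20
f 18 20 4
f 19 1 21
f 19 21 20
f 20 21 22
f 20 22 4
f 21 1 23
f 21 23 22
f 22 23 24
f 22 24 4
f 23 1 25
f 23 25 24
f 24 25 26
f 24 26 4
f 25 1 27
f 25 27 26
f 26 27 28
f 26 28 4
f 27 1 29
f 27 29 28
f 28 29 30
f 28 30 4
f 29 1 31
f 29 31 30
f 30 31 32
f 30 32 4
f 31 1 33
f 31 33 32
f 32 33 34
f 32 34 4
f 33 1 2
f 33 2 34
f 34 2 3
f 34 3 4
f 36 35 39
f 36 39 37
f 37 39 40
f 37 40 38
f 39 35 41
f 39 41 40
f 40 41 42
f 40 42 38
f 41 35 43
f 41 43 42
f 42 43 44
f 42 44 38
f 43 35 45
f 43 45 44
f 44 45 46
f 44 46 38
f 45 35 47
f 45 47 46
f 46 47 48
f 46 48 38
f 47 35 49
f 47 49 48
f 48 49 50
f 48 50 38
f 49 35 51
f 49 51 50
f 50 51 52
f 50 52 38
f 51 35 53
f 51 53 52
f 52 53 54
f 52 54 38
f 53 35 55
f 53 55 54
f 54 55 56
f 54 56 38
f 55 35 57
f 55 57 56
f 56 57 58
f 56 58 38
f 57 35 59
f 57 59 58
f 58 59 60
f 58 60 38
f 59 35 61
f 59 61 60
f 60 61 62
f 60 62 38
f 61 35 63
f 61 63 62
f 62 63 64
f 62 64 38
f 63 35 36
f 63 36 64
f 64 36 37
f 64 37 38
f 66 65 69
f 66 69 67
f 67 69 70
f 67 70 68
f 69 65 71
f 69 71 70
f 70 71 72
f 70 72 68
f 71 65 73
f 71 73 72
f 72 73 74
f 72 74 68
f 73 65 75
f 73 75 74
f 74 75 76
f 74 76 68
f 75 65 77
f 75 77 76
f 76 77 78
f 76 78 68
f 77 65 79
f 77 79 78
f 78 79 80
f 78 80 68
f 79 65 81
f 79 81 80
f 80 81 82
f 80 82 68
f 81 65 83
f 81 83 82
f 82 83 84
f 82 84 68
f 83 65 85
f 83 85 84
f 84 85 86
f 84 86 68
f 85 65 87
f 85 87 86
f 86 87 88
f 86 88 68
f 87 65 89
f 87 89 88
f 88 89 90
f 88 90 68
f 89 65 91
f 89 91 90
f 90 91 92
f 90 92 68
f 91 65 93
f 91 93 92
f 92 93 94
f 92 94 68
f 93 65 95
f 93 95 94
f 94 95 96
f 94 96 68
f 95 65 97
f 95 97 96
f 96 97 98
f 96 98 68
f 97 65 66
f 97 66 98
f 98 66 67
f 98 67 68
f 100 102 99
f 103 100 99
f 99 102 101
f 101 103 99
f 100 106 102
f 104 100 103
f 104 106 100
f 102 106 101
f 105 103 101
f 101 106 105
f 105 104 103
f 106 104 105
f 108 110 107
f 111 108 107
f 107 110 109
f 109 111 107
f 108 114 110
f 112 108 111
f 112 114 108
f 110 114 109
f 113 111 109
f 109 114 113
f 113 112 111
f 114 112 113



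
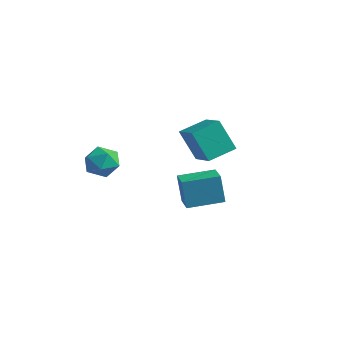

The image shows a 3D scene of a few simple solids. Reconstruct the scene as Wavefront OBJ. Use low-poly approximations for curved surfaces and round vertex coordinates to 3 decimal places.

v 1.71 -0.452 -2.294
v 1.45 -0.509 -0.736
v 0.751 0.147 -2.433
v 0.49 0.091 -0.875
v 2.63 1.069 -2.085
v 2.369 1.013 -0.527
v 1.67 1.669 -2.224
v 1.41 1.612 -0.666
v -1.217 -2.033 -0.173
v -0.52 -2.469 0.274
v -2.2 -3.051 0.366
v -1.503 -3.487 0.813
v -1.781 -2.639 1.095
v -1.174 -2.01 0.762
v -1.546 -3.51 -0.122
v -0.939 -2.881 -0.455
v -0.723 -3.382 0.306
v -0.869 -2.844 1.057
v -1.851 -2.676 -0.417
v -1.997 -2.138 0.334
v -0.99 2.685 -1.23
v -1.791 2.351 0.404
v -0.631 4.098 -0.765
v -1.432 3.764 0.868
v 0.472 2.116 -0.628
v -0.329 1.782 1.005
v 0.831 3.529 -0.164
v 0.03 3.195 1.47
f 2 4 1
f 5 2 1
f 1 4 3
f 3 5 1
f 2 8 4
f 6 2 5
f 6 8 2
f 4 8 3
f 7 5 3
f 3 8 7
f 7 6 5
f 8 6 7
f 9 20 14
f 9 14 10
f 9 10 16
f 9 16 19
f 9 19 20
f 10 14 18
f 14 20 13
f 20 19 11
f 19 16 15
f 16 10 17
f 12 18 13
f 12 13 11
f 12 11 15
f 12 15 17
f 12 17 18
f 13 18 14
f 11 13 20
f 15 11 19
f 17 15 16
f 18 17 10
f 22 24 21
f 25 22 21
f 21 24 23
f 23 25 21
f 22 28 24
f 26 22 25
f 26 28 22
f 24 28 23
f 27 25 23
f 23 28 27
f 27 26 25
f 28 26 27



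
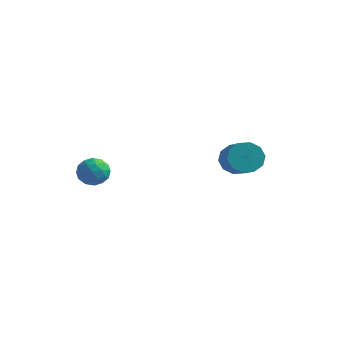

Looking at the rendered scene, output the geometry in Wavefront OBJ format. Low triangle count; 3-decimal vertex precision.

v -2.967 -1.992 1.151
v -2.51 -1.861 0.394
v -1.77 -2.499 1.786
v -1.313 -2.368 1.029
v -1.602 -1.668 1.503
v -2.341 -1.354 1.111
v -1.939 -3.006 1.069
v -2.678 -2.692 0.677
v -1.874 -2.487 0.343
v -1.666 -1.661 0.612
v -2.614 -2.699 1.568
v -2.406 -1.873 1.837
v -2.843 -1.882 0.717
v -1.437 -2.478 1.463
v -1.606 -2.067 1.742
v -1.338 -1.99 1.297
v -2.744 -1.584 1.139
v -2.476 -1.507 0.694
v -1.942 -1.394 1.346
v -1.804 -2.853 1.486
v -1.536 -2.776 1.041
v -2.942 -2.37 0.883
v -2.674 -2.293 0.438
v -2.338 -2.966 0.834
v -2.201 -2.173 0.242
v -1.498 -2.471 0.615
v -1.866 -2.846 0.639
v -2.3 -2.662 0.408
v -2.079 -1.687 0.4
v -1.376 -1.986 0.773
v -1.545 -1.574 1.052
v -1.98 -1.39 0.822
v -1.705 -2.055 0.37
v -2.904 -2.374 1.407
v -2.201 -2.673 1.78
v -2.3 -2.97 1.358
v -2.735 -2.786 1.128
v -2.782 -1.889 1.565
v -2.079 -2.187 1.938
v -1.98 -1.698 1.772
v -2.414 -1.514 1.541
v -2.575 -2.305 1.81
v 2.108 4.532 0.247
v 2.627 4.418 -0.577
v 3.831 3.195 0.35
v 3.312 3.308 1.173
v 2.863 4.884 -0.269
v 4.067 3.66 0.657
v 2.811 5.214 0.235
v 4.015 3.991 1.162
v 2.491 5.284 0.744
v 3.694 4.061 1.671
v 2.024 5.067 1.063
v 3.227 3.844 1.99
v 1.589 4.645 1.07
v 2.793 3.422 1.997
v 1.353 4.18 0.763
v 2.557 2.956 1.689
v 1.405 3.849 0.258
v 2.609 2.626 1.185
v 1.726 3.779 -0.251
v 2.929 2.556 0.676
v 2.193 3.996 -0.57
v 3.396 2.773 0.357
f 1 38 17
f 38 12 41
f 17 41 6
f 38 41 17
f 1 17 13
f 17 6 18
f 13 18 2
f 17 18 13
f 1 13 22
f 13 2 23
f 22 23 8
f 13 23 22
f 1 22 34
f 22 8 37
f 34 37 11
f 22 37 34
f 1 34 38
f 34 11 42
f 38 42 12
f 34 42 38
f 2 18 29
f 18 6 32
f 29 32 10
f 18 32 29
f 6 41 19
f 41 12 40
f 19 40 5
f 41 40 19
f 12 42 39
f 42 11 35
f 39 35 3
f 42 35 39
f 11 37 36
f 37 8 24
f 36 24 7
f 37 24 36
f 8 23 28
f 23 2 25
f 28 25 9
f 23 25 28
f 4 30 16
f 30 10 31
f 16 31 5
f 30 31 16
f 4 16 14
f 16 5 15
f 14 15 3
f 16 15 14
f 4 14 21
f 14 3 20
f 21 20 7
f 14 20 21
f 4 21 26
f 21 7 27
f 26 27 9
f 21 27 26
f 4 26 30
f 26 9 33
f 30 33 10
f 26 33 30
f 5 31 19
f 31 10 32
f 19 32 6
f 31 32 19
f 3 15 39
f 15 5 40
f 39 40 12
f 15 40 39
f 7 20 36
f 20 3 35
f 36 35 11
f 20 35 36
f 9 27 28
f 27 7 24
f 28 24 8
f 27 24 28
f 10 33 29
f 33 9 25
f 29 25 2
f 33 25 29
f 44 43 47
f 44 47 45
f 45 47 48
f 45 48 46
f 47 43 49
f 47 49 48
f 48 49 50
f 48 50 46
f 49 43 51
f 49 51 50
f 50 51 52
f 50 52 46
f 51 43 53
f 51 53 52
f 52 53 54
f 52 54 46
f 53 43 55
f 53 55 54
f 54 55 56
f 54 56 46
f 55 43 57
f 55 57 56
f 56 57 58
f 56 58 46
f 57 43 59
f 57 59 58
f 58 59 60
f 58 60 46
f 59 43 61
f 59 61 60
f 60 61 62
f 60 62 46
f 61 43 63
f 61 63 62
f 62 63 64
f 62 64 46
f 63 43 44
f 63 44 64
f 64 44 45
f 64 45 46



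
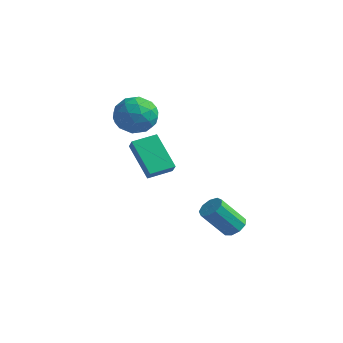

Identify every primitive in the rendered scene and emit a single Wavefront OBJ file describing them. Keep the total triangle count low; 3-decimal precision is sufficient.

v -3.468 0.882 1.838
v -2.767 -0.065 1.842
v -4.793 -0.095 2.798
v -4.092 -1.042 2.802
v -3.806 -0.093 3.44
v -2.987 0.51 2.846
v -4.573 -0.67 1.794
v -3.754 -0.067 1.2
v -3.45 -1.024 1.815
v -2.976 -0.667 2.832
v -4.584 0.507 1.808
v -4.11 0.864 2.825
v -3.001 0.494 1.756
v -4.559 -0.654 2.884
v -4.39 -0.097 3.259
v -3.978 -0.653 3.262
v -3.131 0.832 2.346
v -2.718 0.276 2.349
v -3.329 0.259 3.287
v -4.842 -0.436 2.291
v -4.429 -0.992 2.294
v -3.582 0.493 1.378
v -3.17 -0.063 1.381
v -4.231 -0.419 1.353
v -2.991 -0.626 1.743
v -3.769 -1.2 2.307
v -4.052 -0.982 1.714
v -3.571 -0.627 1.365
v -2.712 -0.416 2.34
v -3.49 -0.99 2.905
v -3.322 -0.433 3.279
v -2.841 -0.078 2.931
v -3.113 -0.98 2.324
v -4.07 0.83 1.735
v -4.848 0.256 2.3
v -4.719 -0.082 1.709
v -4.238 0.273 1.361
v -3.791 1.04 2.333
v -4.569 0.466 2.897
v -3.989 0.467 3.275
v -3.508 0.822 2.926
v -4.447 0.82 2.316
v 1.311 0.961 -4.078
v 1.921 0.961 -3.756
v 1.139 0.079 -2.279
v 0.529 0.079 -2.602
v 1.681 1.354 -3.648
v 0.899 0.471 -2.171
v 1.268 1.562 -3.742
v 0.486 0.679 -2.265
v 0.876 1.49 -3.993
v 0.093 0.607 -2.516
v 0.686 1.17 -4.284
v -0.096 0.287 -2.808
v 0.79 0.753 -4.479
v 0.008 -0.13 -3.002
v 1.137 0.433 -4.487
v 0.355 -0.45 -3.01
v 1.565 0.361 -4.303
v 0.783 -0.522 -2.826
v 1.875 0.569 -4.014
v 1.093 -0.314 -2.537
v -3.793 -0.591 0.403
v -3.352 -0.94 0.999
v -3.175 0.555 0.614
v -2.733 0.207 1.211
v -2.267 -1.147 -1.051
v -1.825 -1.495 -0.454
v -1.648 -0 -0.839
v -1.207 -0.349 -0.243
f 1 38 17
f 38 12 41
f 17 41 6
f 38 41 17
f 1 17 13
f 17 6 18
f 13 18 2
f 17 18 13
f 1 13 22
f 13 2 23
f 22 23 8
f 13 23 22
f 1 22 34
f 22 8 37
f 34 37 11
f 22 37 34
f 1 34 38
f 34 11 42
f 38 42 12
f 34 42 38
f 2 18 29
f 18 6 32
f 29 32 10
f 18 32 29
f 6 41 19
f 41 12 40
f 19 40 5
f 41 40 19
f 12 42 39
f 42 11 35
f 39 35 3
f 42 35 39
f 11 37 36
f 37 8 24
f 36 24 7
f 37 24 36
f 8 23 28
f 23 2 25
f 28 25 9
f 23 25 28
f 4 30 16
f 30 10 31
f 16 31 5
f 30 31 16
f 4 16 14
f 16 5 15
f 14 15 3
f 16 15 14
f 4 14 21
f 14 3 20
f 21 20 7
f 14 20 21
f 4 21 26
f 21 7 27
f 26 27 9
f 21 27 26
f 4 26 30
f 26 9 33
f 30 33 10
f 26 33 30
f 5 31 19
f 31 10 32
f 19 32 6
f 31 32 19
f 3 15 39
f 15 5 40
f 39 40 12
f 15 40 39
f 7 20 36
f 20 3 35
f 36 35 11
f 20 35 36
f 9 27 28
f 27 7 24
f 28 24 8
f 27 24 28
f 10 33 29
f 33 9 25
f 29 25 2
f 33 25 29
f 44 43 47
f 44 47 45
f 45 47 48
f 45 48 46
f 47 43 49
f 47 49 48
f 48 49 50
f 48 50 46
f 49 43 51
f 49 51 50
f 50 51 52
f 50 52 46
f 51 43 53
f 51 53 52
f 52 53 54
f 52 54 46
f 53 43 55
f 53 55 54
f 54 55 56
f 54 56 46
f 55 43 57
f 55 57 56
f 56 57 58
f 56 58 46
f 57 43 59
f 57 59 58
f 58 59 60
f 58 60 46
f 59 43 61
f 59 61 60
f 60 61 62
f 60 62 46
f 61 43 44
f 61 44 62
f 62 44 45
f 62 45 46
f 64 66 63
f 67 64 63
f 63 66 65
f 65 67 63
f 64 70 66
f 68 64 67
f 68 70 64
f 66 70 65
f 69 67 65
f 65 70 69
f 69 68 67
f 70 68 69



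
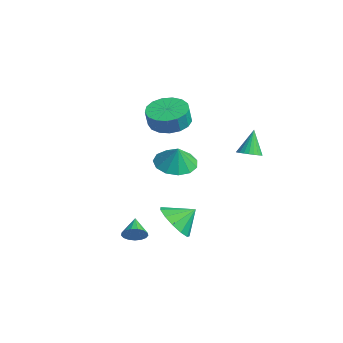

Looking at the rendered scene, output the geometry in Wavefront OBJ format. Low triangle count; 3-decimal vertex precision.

v 2.34 -1.845 -1.482
v 2.747 -2.523 -0.747
v 2.58 -0.895 -0.738
v 3.211 -2.36 -1.104
v 3.399 -2.033 -1.582
v 3.251 -1.647 -2.028
v 2.813 -1.323 -2.301
v 2.226 -1.165 -2.313
v 1.675 -1.223 -2.062
v 1.335 -1.478 -1.627
v 1.314 -1.85 -1.145
v 1.619 -2.22 -0.771
v 2.153 -2.471 -0.622
v 2.657 -1.951 2.586
v 3.298 -1.182 2.391
v 3.023 -1.989 3.634
v 2.808 -0.942 2.57
v 2.27 -1.023 2.755
v 1.854 -1.398 2.886
v 1.694 -1.949 2.922
v 1.84 -2.5 2.851
v 2.245 -2.878 2.697
v 2.781 -2.96 2.507
v 3.278 -2.723 2.342
v 3.578 -2.24 2.255
v 3.585 -1.666 2.273
v 0.762 2.767 1.275
v 1.35 2.712 1.493
v 0.318 3.233 2.585
v 1.351 2.944 1.411
v 1.262 3.148 1.308
v 1.097 3.295 1.2
v 0.881 3.361 1.103
v 0.646 3.337 1.033
v 0.43 3.226 0.999
v 0.263 3.045 1.007
v 0.173 2.822 1.056
v 0.172 2.59 1.138
v 0.261 2.385 1.241
v 0.426 2.239 1.349
v 0.642 2.172 1.446
v 0.877 2.197 1.516
v 1.093 2.308 1.55
v 1.26 2.489 1.542
v 2.576 -3.947 -1.684
v 2.953 -3.671 -1.276
v 1.704 -3.533 -1.156
v 2.92 -3.468 -1.49
v 2.808 -3.375 -1.749
v 2.642 -3.414 -1.993
v 2.462 -3.574 -2.165
v 2.308 -3.819 -2.228
v 2.215 -4.094 -2.165
v 2.205 -4.336 -1.993
v 2.28 -4.488 -1.749
v 2.423 -4.516 -1.491
v 2.601 -4.414 -1.276
v 2.773 -4.205 -1.155
v 2.9 -3.937 -1.155
v -3.004 0.393 2.302
v -1.947 0.445 2.085
v -1.739 0.198 3.042
v -2.796 0.147 3.258
v -2.067 0.925 2.235
v -1.858 0.679 3.192
v -2.401 1.284 2.4
v -2.192 1.037 3.357
v -2.873 1.438 2.542
v -2.665 1.191 3.499
v -3.375 1.353 2.63
v -3.167 1.106 3.587
v -3.793 1.048 2.642
v -3.584 0.801 3.599
v -4.029 0.593 2.576
v -3.821 0.347 3.533
v -4.031 0.093 2.448
v -3.823 -0.154 3.405
v -3.798 -0.339 2.285
v -3.589 -0.586 3.242
v -3.382 -0.603 2.127
v -3.174 -0.85 3.084
v -2.881 -0.639 2.008
v -2.672 -0.886 2.965
v -2.407 -0.438 1.957
v -2.199 -0.685 2.914
v -2.07 -0.047 1.985
v -1.862 -0.294 2.942
f 2 1 4
f 2 4 3
f 4 1 5
f 4 5 3
f 5 1 6
f 5 6 3
f 6 1 7
f 6 7 3
f 7 1 8
f 7 8 3
f 8 1 9
f 8 9 3
f 9 1 10
f 9 10 3
f 10 1 11
f 10 11 3
f 11 1 12
f 11 12 3
f 12 1 13
f 12 13 3
f 13 1 2
f 13 2 3
f 15 14 17
f 15 17 16
f 17 14 18
f 17 18 16
f 18 14 19
f 18 19 16
f 19 14 20
f 19 20 16
f 20 14 21
f 20 21 16
f 21 14 22
f 21 22 16
f 22 14 23
f 22 23 16
f 23 14 24
f 23 24 16
f 24 14 25
f 24 25 16
f 25 14 26
f 25 26 16
f 26 14 15
f 26 15 16
f 28 27 30
f 28 30 29
f 30 27 31
f 30 31 29
f 31 27 32
f 31 32 29
f 32 27 33
f 32 33 29
f 33 27 34
f 33 34 29
f 34 27 35
f 34 35 29
f 35 27 36
f 35 36 29
f 36 27 37
f 36 37 29
f 37 27 38
f 37 38 29
f 38 27 39
f 38 39 29
f 39 27 40
f 39 40 29
f 40 27 41
f 40 41 29
f 41 27 42
f 41 42 29
f 42 27 43
f 42 43 29
f 43 27 44
f 43 44 29
f 44 27 28
f 44 28 29
f 46 45 48
f 46 48 47
f 48 45 49
f 48 49 47
f 49 45 50
f 49 50 47
f 50 45 51
f 50 51 47
f 51 45 52
f 51 52 47
f 52 45 53
f 52 53 47
f 53 45 54
f 53 54 47
f 54 45 55
f 54 55 47
f 55 45 56
f 55 56 47
f 56 45 57
f 56 57 47
f 57 45 58
f 57 58 47
f 58 45 59
f 58 59 47
f 59 45 46
f 59 46 47
f 61 60 64
f 61 64 62
f 62 64 65
f 62 65 63
f 64 60 66
f 64 66 65
f 65 66 67
f 65 67 63
f 66 60 68
f 66 68 67
f 67 68 69
f 67 69 63
f 68 60 70
f 68 70 69
f 69 70 71
f 69 71 63
f 70 60 72
f 70 72 71
f 71 72 73
f 71 73 63
f 72 60 74
f 72 74 73
f 73 74 75
f 73 75 63
f 74 60 76
f 74 76 75
f 75 76 77
f 75 77 63
f 76 60 78
f 76 78 77
f 77 78 79
f 77 79 63
f 78 60 80
f 78 80 79
f 79 80 81
f 79 81 63
f 80 60 82
f 80 82 81
f 81 82 83
f 81 83 63
f 82 60 84
f 82 84 83
f 83 84 85
f 83 85 63
f 84 60 86
f 84 86 85
f 85 86 87
f 85 87 63
f 86 60 61
f 86 61 87
f 87 61 62
f 87 62 63



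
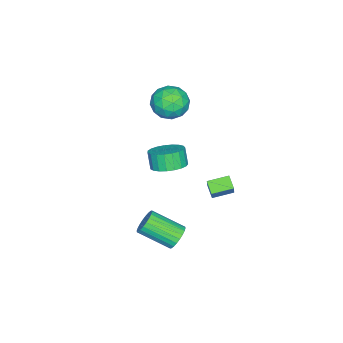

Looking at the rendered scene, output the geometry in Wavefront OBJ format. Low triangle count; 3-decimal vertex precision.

v -3.356 0.604 3.182
v -2.293 0.212 2.954
v -4.067 -1.072 2.746
v -3.004 -1.464 2.518
v -3.308 -1.219 3.606
v -2.869 -0.183 3.876
v -3.491 -0.677 1.824
v -3.052 0.359 2.094
v -2.376 -0.58 2.114
v -2.263 -0.914 3.216
v -4.097 0.054 2.484
v -3.984 -0.28 3.586
v -2.762 0.555 3.106
v -3.598 -1.415 2.594
v -3.777 -1.271 3.234
v -3.152 -1.501 3.099
v -3.101 0.323 3.648
v -2.475 0.092 3.514
v -3.072 -0.748 3.897
v -3.885 -0.952 2.186
v -3.259 -1.183 2.052
v -3.208 0.641 2.601
v -2.583 0.411 2.466
v -3.288 -0.112 1.803
v -2.186 -0.141 2.479
v -2.604 -1.126 2.222
v -2.89 -0.663 1.815
v -2.632 -0.055 1.973
v -2.119 -0.338 3.126
v -2.537 -1.322 2.87
v -2.716 -1.178 3.509
v -2.458 -0.57 3.668
v -2.168 -0.803 2.633
v -3.823 0.462 2.83
v -4.241 -0.522 2.574
v -3.902 -0.29 2.032
v -3.644 0.318 2.191
v -3.756 0.266 3.478
v -4.174 -0.719 3.221
v -3.728 -0.805 3.727
v -3.47 -0.197 3.885
v -4.192 -0.057 3.067
v 3.503 3.145 -1.783
v 3.842 2.865 -2.403
v 4.177 1.135 -1.436
v 3.837 1.415 -0.817
v 4.072 2.988 -2.261
v 4.407 1.258 -1.295
v 4.215 3.135 -2.047
v 4.55 1.405 -1.081
v 4.25 3.284 -1.793
v 4.584 1.554 -0.827
v 4.171 3.412 -1.537
v 4.505 1.681 -0.571
v 3.99 3.499 -1.319
v 4.325 1.768 -0.353
v 3.735 3.532 -1.171
v 4.07 1.801 -0.205
v 3.445 3.506 -1.117
v 3.779 1.776 -0.151
v 3.163 3.425 -1.164
v 3.498 1.695 -0.197
v 2.933 3.302 -1.305
v 3.268 1.572 -0.339
v 2.79 3.155 -1.519
v 3.125 1.425 -0.553
v 2.756 3.006 -1.773
v 3.09 1.276 -0.807
v 2.835 2.879 -2.029
v 3.169 1.148 -1.063
v 3.015 2.792 -2.247
v 3.35 1.061 -1.281
v 3.27 2.759 -2.395
v 3.605 1.028 -1.429
v 3.561 2.784 -2.449
v 3.895 1.054 -1.483
v -0.627 3.239 -1.924
v -1.125 2.741 -1.448
v -1.357 4.199 -1.683
v -1.855 3.701 -1.207
v 0.135 3.539 -0.813
v -0.363 3.041 -0.337
v -0.595 4.499 -0.572
v -1.093 4.001 -0.096
v -2.084 0.03 -1.6
v -1.433 -0.78 -1.644
v -1.784 -1.119 -0.625
v -2.436 -0.31 -0.58
v -1.187 -0.476 -1.458
v -1.538 -0.816 -0.439
v -1.096 -0.086 -1.297
v -1.447 -0.425 -0.278
v -1.176 0.325 -1.188
v -1.527 -0.014 -0.169
v -1.413 0.685 -1.15
v -1.765 0.346 -0.131
v -1.766 0.931 -1.19
v -2.118 0.592 -0.171
v -2.175 1.022 -1.3
v -2.526 0.682 -0.281
v -2.567 0.941 -1.463
v -2.918 0.601 -0.444
v -2.876 0.702 -1.649
v -3.228 0.363 -0.63
v -3.048 0.347 -1.826
v -3.4 0.008 -0.807
v -3.054 -0.063 -1.964
v -3.405 -0.402 -0.945
v -2.892 -0.456 -2.04
v -3.243 -0.796 -1.021
v -2.59 -0.766 -2.039
v -2.941 -1.105 -1.02
v -2.201 -0.938 -1.962
v -2.552 -1.277 -0.943
v -1.791 -0.943 -1.822
v -2.143 -1.282 -0.803
f 1 38 17
f 38 12 41
f 17 41 6
f 38 41 17
f 1 17 13
f 17 6 18
f 13 18 2
f 17 18 13
f 1 13 22
f 13 2 23
f 22 23 8
f 13 23 22
f 1 22 34
f 22 8 37
f 34 37 11
f 22 37 34
f 1 34 38
f 34 11 42
f 38 42 12
f 34 42 38
f 2 18 29
f 18 6 32
f 29 32 10
f 18 32 29
f 6 41 19
f 41 12 40
f 19 40 5
f 41 40 19
f 12 42 39
f 42 11 35
f 39 35 3
f 42 35 39
f 11 37 36
f 37 8 24
f 36 24 7
f 37 24 36
f 8 23 28
f 23 2 25
f 28 25 9
f 23 25 28
f 4 30 16
f 30 10 31
f 16 31 5
f 30 31 16
f 4 16 14
f 16 5 15
f 14 15 3
f 16 15 14
f 4 14 21
f 14 3 20
f 21 20 7
f 14 20 21
f 4 21 26
f 21 7 27
f 26 27 9
f 21 27 26
f 4 26 30
f 26 9 33
f 30 33 10
f 26 33 30
f 5 31 19
f 31 10 32
f 19 32 6
f 31 32 19
f 3 15 39
f 15 5 40
f 39 40 12
f 15 40 39
f 7 20 36
f 20 3 35
f 36 35 11
f 20 35 36
f 9 27 28
f 27 7 24
f 28 24 8
f 27 24 28
f 10 33 29
f 33 9 25
f 29 25 2
f 33 25 29
f 44 43 47
f 44 47 45
f 45 47 48
f 45 48 46
f 47 43 49
f 47 49 48
f 48 49 50
f 48 50 46
f 49 43 51
f 49 51 50
f 50 51 52
f 50 52 46
f 51 43 53
f 51 53 52
f 52 53 54
f 52 54 46
f 53 43 55
f 53 55 54
f 54 55 56
f 54 56 46
f 55 43 57
f 55 57 56
f 56 57 58
f 56 58 46
f 57 43 59
f 57 59 58
f 58 59 60
f 58 60 46
f 59 43 61
f 59 61 60
f 60 61 62
f 60 62 46
f 61 43 63
f 61 63 62
f 62 63 64
f 62 64 46
f 63 43 65
f 63 65 64
f 64 65 66
f 64 66 46
f 65 43 67
f 65 67 66
f 66 67 68
f 66 68 46
f 67 43 69
f 67 69 68
f 68 69 70
f 68 70 46
f 69 43 71
f 69 71 70
f 70 71 72
f 70 72 46
f 71 43 73
f 71 73 72
f 72 73 74
f 72 74 46
f 73 43 75
f 73 75 74
f 74 75 76
f 74 76 46
f 75 43 44
f 75 44 76
f 76 44 45
f 76 45 46
f 78 80 77
f 81 78 77
f 77 80 79
f 79 81 77
f 78 84 80
f 82 78 81
f 82 84 78
f 80 84 79
f 83 81 79
f 79 84 83
f 83 82 81
f 84 82 83
f 86 85 89
f 86 89 87
f 87 89 90
f 87 90 88
f 89 85 91
f 89 91 90
f 90 91 92
f 90 92 88
f 91 85 93
f 91 93 92
f 92 93 94
f 92 94 88
f 93 85 95
f 93 95 94
f 94 95 96
f 94 96 88
f 95 85 97
f 95 97 96
f 96 97 98
f 96 98 88
f 97 85 99
f 97 99 98
f 98 99 100
f 98 100 88
f 99 85 101
f 99 101 100
f 100 101 102
f 100 102 88
f 101 85 103
f 101 103 102
f 102 103 104
f 102 104 88
f 103 85 105
f 103 105 104
f 104 105 106
f 104 106 88
f 105 85 107
f 105 107 106
f 106 107 108
f 106 108 88
f 107 85 109
f 107 109 108
f 108 109 110
f 108 110 88
f 109 85 111
f 109 111 110
f 110 111 112
f 110 112 88
f 111 85 113
f 111 113 112
f 112 113 114
f 112 114 88
f 113 85 115
f 113 115 114
f 114 115 116
f 114 116 88
f 115 85 86
f 115 86 116
f 116 86 87
f 116 87 88



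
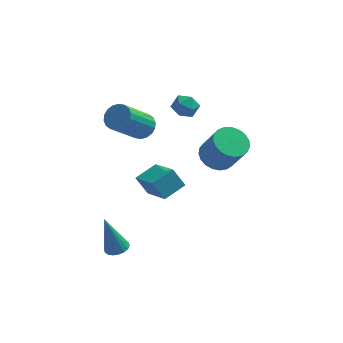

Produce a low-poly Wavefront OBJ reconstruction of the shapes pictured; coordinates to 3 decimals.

v -1.012 2.857 2.924
v -0.433 2.905 3.285
v -0.927 1.755 2.935
v -0.348 1.803 3.296
v -0.945 1.972 3.583
v -0.998 2.653 3.576
v -0.362 2.007 2.644
v -0.415 2.688 2.637
v -0.032 2.38 3.112
v -0.392 2.358 3.692
v -0.968 2.302 2.528
v -1.328 2.28 3.108
v 0.722 1.721 0.233
v 1.177 1.123 -0.205
v 1.812 0.541 1.249
v 1.358 1.139 1.687
v 1.409 1.401 -0.195
v 2.044 0.818 1.259
v 1.521 1.734 -0.111
v 2.157 1.152 1.343
v 1.496 2.065 0.033
v 2.131 1.483 1.487
v 1.337 2.337 0.211
v 1.972 1.754 1.665
v 1.072 2.502 0.393
v 1.707 1.92 1.847
v 0.746 2.532 0.548
v 1.381 1.95 2.001
v 0.416 2.422 0.648
v 1.051 1.84 2.101
v 0.139 2.191 0.676
v 0.774 1.609 2.13
v -0.037 1.878 0.628
v 0.598 1.296 2.082
v -0.082 1.539 0.511
v 0.554 0.957 1.965
v 0.013 1.231 0.347
v 0.648 0.649 1.801
v 0.23 1.007 0.163
v 0.865 0.425 1.616
v 0.532 0.908 -0.009
v 1.167 0.325 1.444
v 0.867 0.948 -0.14
v 1.502 0.366 1.314
v -3.599 -1.401 -3.519
v -3.04 -1.411 -3.367
v -4.121 -1.319 -1.601
v -3.088 -1.158 -3.391
v -3.238 -0.954 -3.44
v -3.46 -0.838 -3.506
v -3.709 -0.834 -3.573
v -3.936 -0.942 -3.631
v -4.097 -1.141 -3.666
v -4.159 -1.392 -3.672
v -4.11 -1.644 -3.648
v -3.96 -1.848 -3.598
v -3.739 -1.964 -3.533
v -3.49 -1.968 -3.465
v -3.263 -1.86 -3.408
v -3.102 -1.661 -3.373
v -2.623 3.384 0.838
v -2.018 3.278 1.194
v -3.072 2.249 2.678
v -3.677 2.356 2.322
v -2.121 3.553 1.311
v -3.175 2.524 2.795
v -2.324 3.794 1.335
v -3.377 2.765 2.818
v -2.586 3.954 1.26
v -3.639 2.925 2.744
v -2.855 4.002 1.102
v -3.908 2.973 2.585
v -3.079 3.927 0.891
v -4.132 2.898 2.375
v -3.212 3.744 0.67
v -4.265 2.716 2.154
v -3.228 3.491 0.482
v -4.282 2.462 1.966
v -3.125 3.216 0.365
v -4.179 2.187 1.849
v -2.923 2.975 0.342
v -3.976 1.946 1.825
v -2.661 2.815 0.416
v -3.714 1.786 1.9
v -2.392 2.767 0.575
v -3.445 1.738 2.058
v -2.168 2.842 0.785
v -3.221 1.813 2.269
v -2.035 3.024 1.006
v -3.088 1.996 2.49
v -2.84 0.781 -0.583
v -2.047 -0.648 0.305
v -1.973 1.482 -0.228
v -1.181 0.053 0.661
v -2.299 0.547 -1.441
v -1.507 -0.882 -0.552
v -1.433 1.248 -1.085
v -0.64 -0.181 -0.197
f 1 12 6
f 1 6 2
f 1 2 8
f 1 8 11
f 1 11 12
f 2 6 10
f 6 12 5
f 12 11 3
f 11 8 7
f 8 2 9
f 4 10 5
f 4 5 3
f 4 3 7
f 4 7 9
f 4 9 10
f 5 10 6
f 3 5 12
f 7 3 11
f 9 7 8
f 10 9 2
f 14 13 17
f 14 17 15
f 15 17 18
f 15 18 16
f 17 13 19
f 17 19 18
f 18 19 20
f 18 20 16
f 19 13 21
f 19 21 20
f 20 21 22
f 20 22 16
f 21 13 23
f 21 23 22
f 22 23 24
f 22 24 16
f 23 13 25
f 23 25 24
f 24 25 26
f 24 26 16
f 25 13 27
f 25 27 26
f 26 27 28
f 26 28 16
f 27 13 29
f 27 29 28
f 28 29 30
f 28 30 16
f 29 13 31
f 29 31 30
f 30 31 32
f 30 32 16
f 31 13 33
f 31 33 32
f 32 33 34
f 32 34 16
f 33 13 35
f 33 35 34
f 34 35 36
f 34 36 16
f 35 13 37
f 35 37 36
f 36 37 38
f 36 38 16
f 37 13 39
f 37 39 38
f 38 39 40
f 38 40 16
f 39 13 41
f 39 41 40
f 40 41 42
f 40 42 16
f 41 13 43
f 41 43 42
f 42 43 44
f 42 44 16
f 43 13 14
f 43 14 44
f 44 14 15
f 44 15 16
f 46 45 48
f 46 48 47
f 48 45 49
f 48 49 47
f 49 45 50
f 49 50 47
f 50 45 51
f 50 51 47
f 51 45 52
f 51 52 47
f 52 45 53
f 52 53 47
f 53 45 54
f 53 54 47
f 54 45 55
f 54 55 47
f 55 45 56
f 55 56 47
f 56 45 57
f 56 57 47
f 57 45 58
f 57 58 47
f 58 45 59
f 58 59 47
f 59 45 60
f 59 60 47
f 60 45 46
f 60 46 47
f 62 61 65
f 62 65 63
f 63 65 66
f 63 66 64
f 65 61 67
f 65 67 66
f 66 67 68
f 66 68 64
f 67 61 69
f 67 69 68
f 68 69 70
f 68 70 64
f 69 61 71
f 69 71 70
f 70 71 72
f 70 72 64
f 71 61 73
f 71 73 72
f 72 73 74
f 72 74 64
f 73 61 75
f 73 75 74
f 74 75 76
f 74 76 64
f 75 61 77
f 75 77 76
f 76 77 78
f 76 78 64
f 77 61 79
f 77 79 78
f 78 79 80
f 78 80 64
f 79 61 81
f 79 81 80
f 80 81 82
f 80 82 64
f 81 61 83
f 81 83 82
f 82 83 84
f 82 84 64
f 83 61 85
f 83 85 84
f 84 85 86
f 84 86 64
f 85 61 87
f 85 87 86
f 86 87 88
f 86 88 64
f 87 61 89
f 87 89 88
f 88 89 90
f 88 90 64
f 89 61 62
f 89 62 90
f 90 62 63
f 90 63 64
f 92 94 91
f 95 92 91
f 91 94 93
f 93 95 91
f 92 98 94
f 96 92 95
f 96 98 92
f 94 98 93
f 97 95 93
f 93 98 97
f 97 96 95
f 98 96 97



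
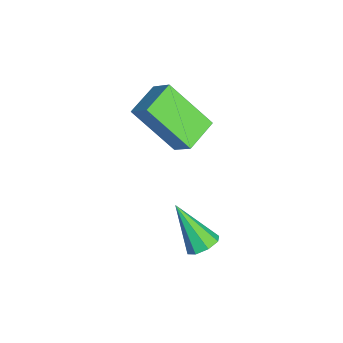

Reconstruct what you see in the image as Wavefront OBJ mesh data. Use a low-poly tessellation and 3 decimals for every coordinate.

v -4.465 -0.83 -0.937
v -3.923 -0.403 -0.329
v -3.872 0.391 -2.323
v -3.331 0.819 -1.715
v -3.589 -1.559 -1.205
v -3.048 -1.131 -0.597
v -2.997 -0.337 -2.591
v -2.455 0.09 -1.983
v -0.084 0.239 -4.152
v 0.346 0.336 -3.841
v -0.816 -0.499 -2.908
v 0.067 0.64 -3.824
v -0.301 0.709 -4
v -0.542 0.502 -4.264
v -0.515 0.141 -4.463
v -0.236 -0.163 -4.479
v 0.132 -0.232 -4.303
v 0.373 -0.025 -4.039
f 2 4 1
f 5 2 1
f 1 4 3
f 3 5 1
f 2 8 4
f 6 2 5
f 6 8 2
f 4 8 3
f 7 5 3
f 3 8 7
f 7 6 5
f 8 6 7
f 10 9 12
f 10 12 11
f 12 9 13
f 12 13 11
f 13 9 14
f 13 14 11
f 14 9 15
f 14 15 11
f 15 9 16
f 15 16 11
f 16 9 17
f 16 17 11
f 17 9 18
f 17 18 11
f 18 9 10
f 18 10 11



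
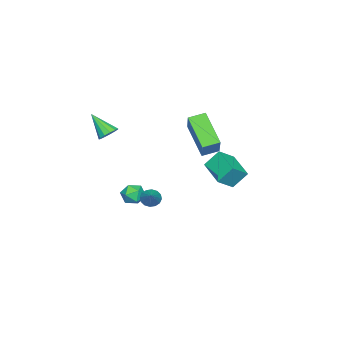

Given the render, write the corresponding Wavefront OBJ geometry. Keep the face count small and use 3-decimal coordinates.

v 0.497 -2.634 -3.296
v 0.966 -2.85 -2.714
v 0.514 -3.81 -3.746
v 0.983 -4.026 -3.164
v 0.243 -3.835 -3.017
v 0.232 -3.108 -2.739
v 1.248 -3.552 -3.721
v 1.237 -2.825 -3.443
v 1.43 -3.417 -2.976
v 0.808 -3.592 -2.541
v 0.672 -3.068 -3.919
v 0.05 -3.243 -3.484
v 1.568 0.488 3.378
v 2.848 1.185 4.776
v 0.919 1.196 3.618
v 2.2 1.893 5.017
v 2.46 1.807 1.903
v 3.741 2.504 3.302
v 1.812 2.515 2.144
v 3.092 3.212 3.542
v 1.819 2.523 0.718
v 1.396 3.174 1.672
v 2.889 3.863 0.278
v 2.466 4.513 1.232
v 2.674 2.067 1.408
v 2.251 2.717 2.362
v 3.744 3.406 0.968
v 3.321 4.057 1.922
v 3.83 -3.023 2.996
v 4.255 -3.382 2.7
v 3.67 -4.177 4.164
v 4.437 -3.178 2.926
v 4.426 -2.925 3.175
v 4.227 -2.703 3.367
v 3.901 -2.582 3.441
v 3.553 -2.602 3.374
v 3.293 -2.755 3.187
v 3.204 -2.993 2.939
v 3.313 -3.24 2.71
v 3.587 -3.419 2.571
v 3.938 -3.471 2.567
v 1.689 -1.685 -2.624
v 2.084 -2.091 -2.821
v 2.791 -1.055 -1.716
v 2.11 -1.852 -3.018
v 2.022 -1.568 -3.109
v 1.846 -1.316 -3.07
v 1.628 -1.162 -2.912
v 1.426 -1.148 -2.676
v 1.294 -1.278 -2.427
v 1.269 -1.517 -2.23
v 1.356 -1.801 -2.139
v 1.532 -2.054 -2.178
v 1.751 -2.208 -2.336
v 1.953 -2.221 -2.572
f 1 12 6
f 1 6 2
f 1 2 8
f 1 8 11
f 1 11 12
f 2 6 10
f 6 12 5
f 12 11 3
f 11 8 7
f 8 2 9
f 4 10 5
f 4 5 3
f 4 3 7
f 4 7 9
f 4 9 10
f 5 10 6
f 3 5 12
f 7 3 11
f 9 7 8
f 10 9 2
f 14 16 13
f 17 14 13
f 13 16 15
f 15 17 13
f 14 20 16
f 18 14 17
f 18 20 14
f 16 20 15
f 19 17 15
f 15 20 19
f 19 18 17
f 20 18 19
f 22 24 21
f 25 22 21
f 21 24 23
f 23 25 21
f 22 28 24
f 26 22 25
f 26 28 22
f 24 28 23
f 27 25 23
f 23 28 27
f 27 26 25
f 28 26 27
f 30 29 32
f 30 32 31
f 32 29 33
f 32 33 31
f 33 29 34
f 33 34 31
f 34 29 35
f 34 35 31
f 35 29 36
f 35 36 31
f 36 29 37
f 36 37 31
f 37 29 38
f 37 38 31
f 38 29 39
f 38 39 31
f 39 29 40
f 39 40 31
f 40 29 41
f 40 41 31
f 41 29 30
f 41 30 31
f 43 42 45
f 43 45 44
f 45 42 46
f 45 46 44
f 46 42 47
f 46 47 44
f 47 42 48
f 47 48 44
f 48 42 49
f 48 49 44
f 49 42 50
f 49 50 44
f 50 42 51
f 50 51 44
f 51 42 52
f 51 52 44
f 52 42 53
f 52 53 44
f 53 42 54
f 53 54 44
f 54 42 55
f 54 55 44
f 55 42 43
f 55 43 44

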